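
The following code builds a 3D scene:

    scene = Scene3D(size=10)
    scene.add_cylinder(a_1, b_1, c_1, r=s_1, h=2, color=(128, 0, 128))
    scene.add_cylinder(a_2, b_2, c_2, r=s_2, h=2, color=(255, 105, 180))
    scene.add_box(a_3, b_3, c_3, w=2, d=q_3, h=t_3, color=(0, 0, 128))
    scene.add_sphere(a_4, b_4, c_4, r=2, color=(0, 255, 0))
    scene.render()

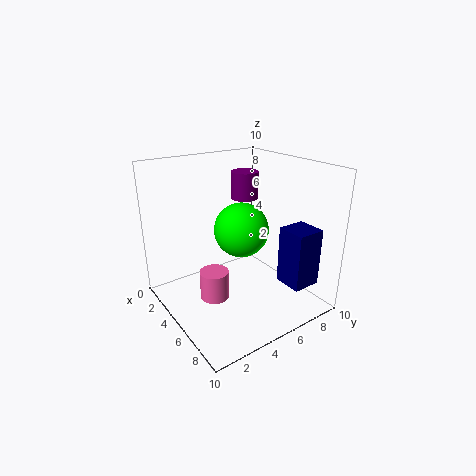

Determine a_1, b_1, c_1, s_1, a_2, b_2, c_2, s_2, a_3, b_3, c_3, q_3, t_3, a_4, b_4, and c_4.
a_1 = 3, b_1 = 7, c_1 = 7, s_1 = 1, a_2 = 5, b_2 = 3, c_2 = 1, s_2 = 1, a_3 = 7, b_3 = 7, c_3 = 2, q_3 = 2, t_3 = 4, a_4 = 4, b_4 = 6, c_4 = 5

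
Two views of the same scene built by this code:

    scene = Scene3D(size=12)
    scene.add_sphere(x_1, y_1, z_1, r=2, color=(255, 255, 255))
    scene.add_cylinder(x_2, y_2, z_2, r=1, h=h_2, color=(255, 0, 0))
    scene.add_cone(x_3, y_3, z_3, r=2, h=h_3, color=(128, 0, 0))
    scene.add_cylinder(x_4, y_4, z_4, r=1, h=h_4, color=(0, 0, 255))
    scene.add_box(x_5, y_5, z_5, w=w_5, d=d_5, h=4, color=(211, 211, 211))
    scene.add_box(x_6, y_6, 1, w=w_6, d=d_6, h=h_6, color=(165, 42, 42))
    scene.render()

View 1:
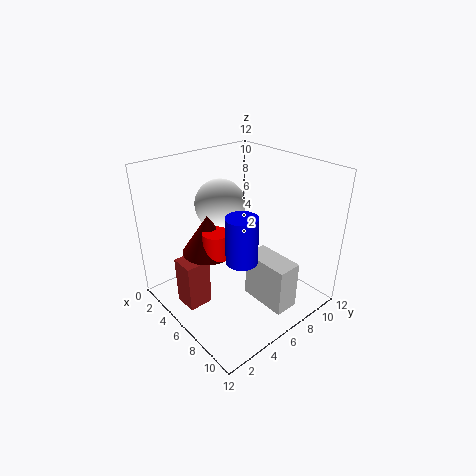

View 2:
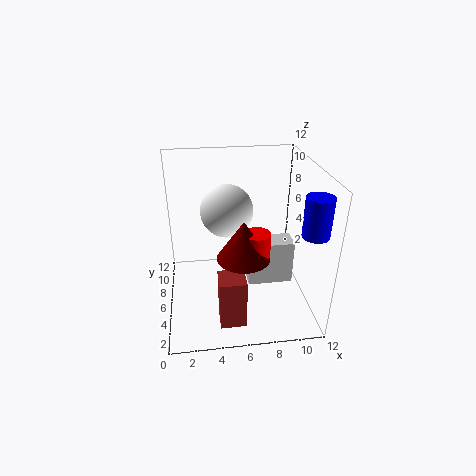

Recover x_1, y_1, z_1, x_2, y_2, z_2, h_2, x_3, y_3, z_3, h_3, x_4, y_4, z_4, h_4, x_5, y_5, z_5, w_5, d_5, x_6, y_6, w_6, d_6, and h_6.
x_1 = 5
y_1 = 5
z_1 = 9
x_2 = 7
y_2 = 3
z_2 = 6
h_2 = 2
x_3 = 6
y_3 = 3
z_3 = 6
h_3 = 3
x_4 = 11
y_4 = 2
z_4 = 8
h_4 = 3
x_5 = 7
y_5 = 6
z_5 = 1
w_5 = 4
d_5 = 2
x_6 = 4
y_6 = 1
w_6 = 2
d_6 = 2
h_6 = 4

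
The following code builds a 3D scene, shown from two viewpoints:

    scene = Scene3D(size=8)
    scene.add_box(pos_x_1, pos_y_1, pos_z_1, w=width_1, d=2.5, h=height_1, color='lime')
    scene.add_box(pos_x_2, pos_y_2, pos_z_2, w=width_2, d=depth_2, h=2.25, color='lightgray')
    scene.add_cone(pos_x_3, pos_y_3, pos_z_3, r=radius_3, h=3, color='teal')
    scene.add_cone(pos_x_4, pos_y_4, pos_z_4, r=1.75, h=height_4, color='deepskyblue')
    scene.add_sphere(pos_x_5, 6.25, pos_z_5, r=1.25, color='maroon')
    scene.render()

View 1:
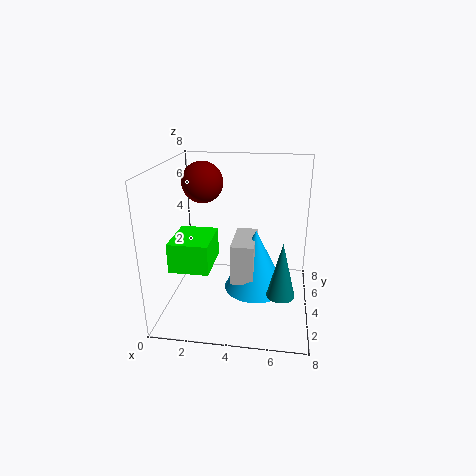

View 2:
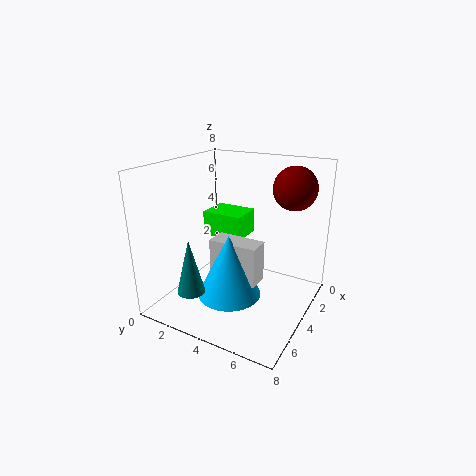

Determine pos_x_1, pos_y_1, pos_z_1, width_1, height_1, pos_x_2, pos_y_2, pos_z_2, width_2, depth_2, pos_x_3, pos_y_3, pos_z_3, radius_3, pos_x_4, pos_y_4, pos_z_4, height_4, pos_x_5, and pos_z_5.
pos_x_1 = 1, pos_y_1 = 1, pos_z_1 = 3.25, width_1 = 2, height_1 = 1.5, pos_x_2 = 3.75, pos_y_2 = 2.75, pos_z_2 = 1.75, width_2 = 1.25, depth_2 = 2.75, pos_x_3 = 6.5, pos_y_3 = 2.5, pos_z_3 = 1.5, radius_3 = 0.75, pos_x_4 = 5, pos_y_4 = 4, pos_z_4 = 1, height_4 = 3.5, pos_x_5 = 1.5, pos_z_5 = 6.5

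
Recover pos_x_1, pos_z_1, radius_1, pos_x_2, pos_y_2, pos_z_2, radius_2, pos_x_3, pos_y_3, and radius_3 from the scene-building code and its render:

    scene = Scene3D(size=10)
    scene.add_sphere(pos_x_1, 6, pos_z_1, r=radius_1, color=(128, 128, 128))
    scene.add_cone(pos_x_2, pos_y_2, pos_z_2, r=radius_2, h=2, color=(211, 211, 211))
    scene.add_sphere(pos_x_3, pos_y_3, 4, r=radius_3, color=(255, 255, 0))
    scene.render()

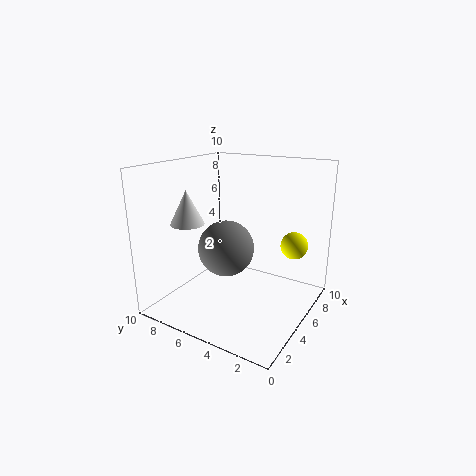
pos_x_1 = 5; pos_z_1 = 4; radius_1 = 2; pos_x_2 = 1; pos_y_2 = 6; pos_z_2 = 7; radius_2 = 1; pos_x_3 = 8; pos_y_3 = 2; radius_3 = 1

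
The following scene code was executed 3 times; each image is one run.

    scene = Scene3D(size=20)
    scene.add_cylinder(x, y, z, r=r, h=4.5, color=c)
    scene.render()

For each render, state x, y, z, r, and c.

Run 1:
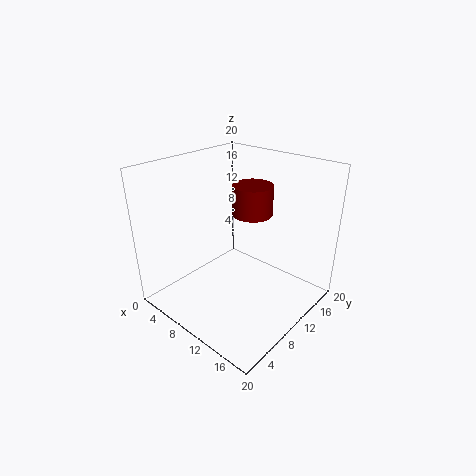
x = 8.5
y = 15
z = 11.5
r = 3
c = 'maroon'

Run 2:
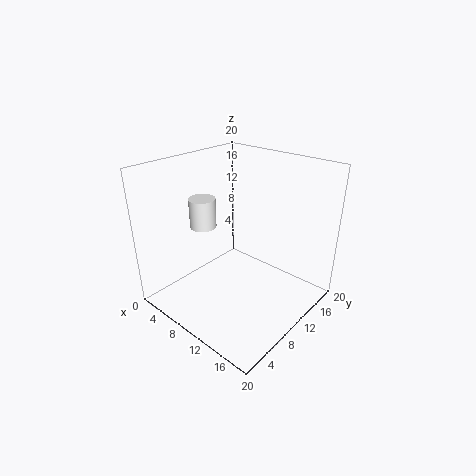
x = 3
y = 10
z = 9.5
r = 2
c = 'white'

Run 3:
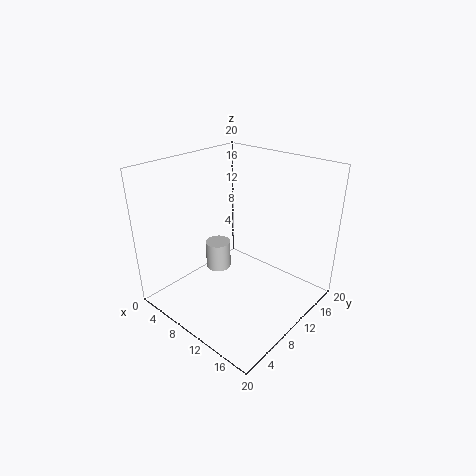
x = 3.5
y = 12.5
z = 1.5
r = 2
c = 'lightgray'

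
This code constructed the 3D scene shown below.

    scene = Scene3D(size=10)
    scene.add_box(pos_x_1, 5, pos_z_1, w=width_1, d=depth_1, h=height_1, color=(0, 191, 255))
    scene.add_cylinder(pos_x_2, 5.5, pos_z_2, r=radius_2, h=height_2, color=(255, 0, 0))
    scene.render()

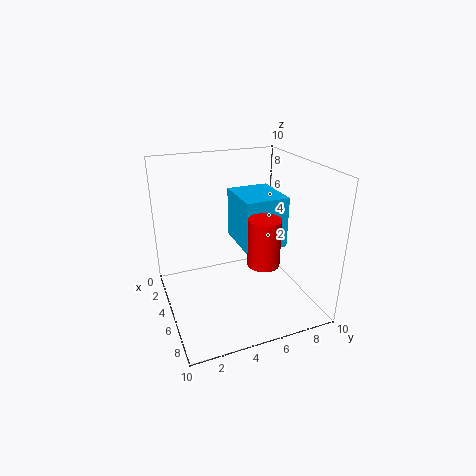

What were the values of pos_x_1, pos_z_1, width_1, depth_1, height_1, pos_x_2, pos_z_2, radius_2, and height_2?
pos_x_1 = 3, pos_z_1 = 4.5, width_1 = 3.5, depth_1 = 3, height_1 = 3.5, pos_x_2 = 8, pos_z_2 = 4.5, radius_2 = 1, height_2 = 3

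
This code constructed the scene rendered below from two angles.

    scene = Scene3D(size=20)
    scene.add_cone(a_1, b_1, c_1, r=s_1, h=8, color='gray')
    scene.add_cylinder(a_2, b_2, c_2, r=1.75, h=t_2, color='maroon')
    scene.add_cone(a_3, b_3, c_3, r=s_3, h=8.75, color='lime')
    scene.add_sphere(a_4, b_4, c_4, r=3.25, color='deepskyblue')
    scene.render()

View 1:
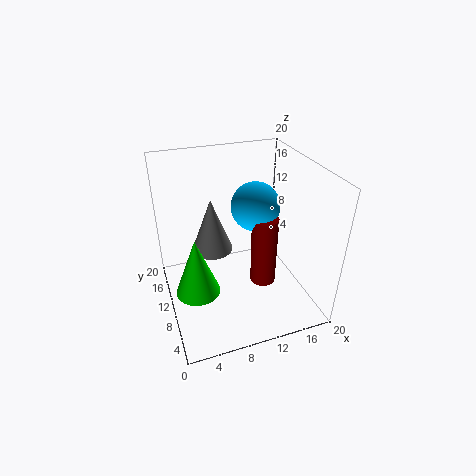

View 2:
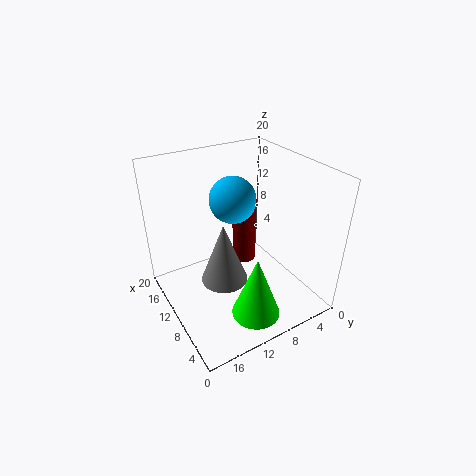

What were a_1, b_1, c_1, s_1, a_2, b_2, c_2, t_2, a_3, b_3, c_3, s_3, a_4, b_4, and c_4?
a_1 = 7.25; b_1 = 13.75; c_1 = 6.5; s_1 = 3; a_2 = 12.75; b_2 = 7.25; c_2 = 4.25; t_2 = 9.75; a_3 = 4; b_3 = 10.75; c_3 = 1.5; s_3 = 3.25; a_4 = 12.25; b_4 = 9.5; c_4 = 14.75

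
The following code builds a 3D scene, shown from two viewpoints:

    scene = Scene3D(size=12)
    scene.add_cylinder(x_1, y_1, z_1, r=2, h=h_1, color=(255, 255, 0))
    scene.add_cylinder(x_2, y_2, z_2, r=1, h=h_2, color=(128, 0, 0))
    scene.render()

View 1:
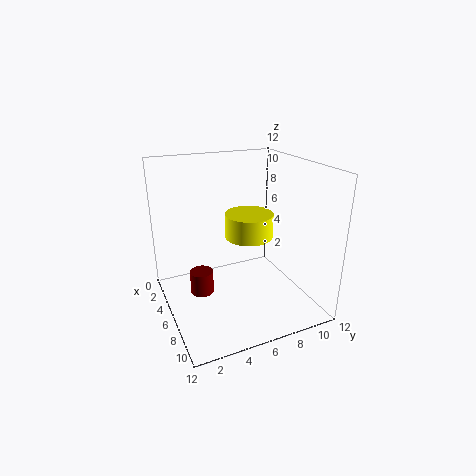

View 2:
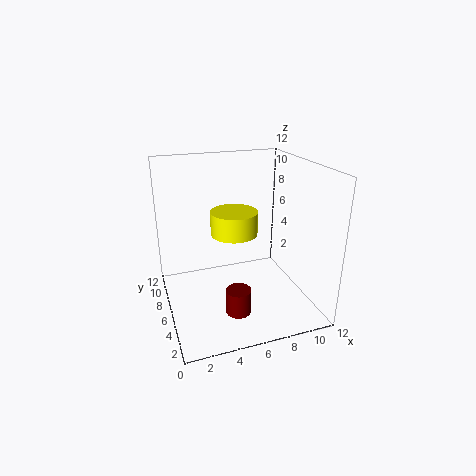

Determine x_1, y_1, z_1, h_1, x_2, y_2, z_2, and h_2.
x_1 = 6; y_1 = 7; z_1 = 6; h_1 = 2; x_2 = 5; y_2 = 3; z_2 = 1; h_2 = 2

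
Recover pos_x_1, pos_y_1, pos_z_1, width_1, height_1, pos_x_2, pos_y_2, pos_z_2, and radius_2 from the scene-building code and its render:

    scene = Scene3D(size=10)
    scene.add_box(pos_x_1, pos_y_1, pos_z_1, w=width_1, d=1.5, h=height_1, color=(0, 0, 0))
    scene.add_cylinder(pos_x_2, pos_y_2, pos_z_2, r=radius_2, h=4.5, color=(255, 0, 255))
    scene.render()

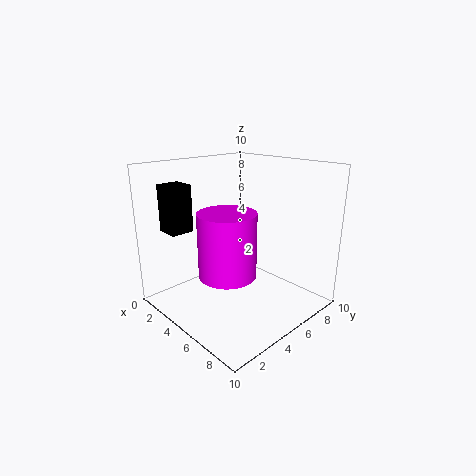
pos_x_1 = 2.5
pos_y_1 = 0.5
pos_z_1 = 6
width_1 = 1.5
height_1 = 3
pos_x_2 = 5
pos_y_2 = 4
pos_z_2 = 2.5
radius_2 = 2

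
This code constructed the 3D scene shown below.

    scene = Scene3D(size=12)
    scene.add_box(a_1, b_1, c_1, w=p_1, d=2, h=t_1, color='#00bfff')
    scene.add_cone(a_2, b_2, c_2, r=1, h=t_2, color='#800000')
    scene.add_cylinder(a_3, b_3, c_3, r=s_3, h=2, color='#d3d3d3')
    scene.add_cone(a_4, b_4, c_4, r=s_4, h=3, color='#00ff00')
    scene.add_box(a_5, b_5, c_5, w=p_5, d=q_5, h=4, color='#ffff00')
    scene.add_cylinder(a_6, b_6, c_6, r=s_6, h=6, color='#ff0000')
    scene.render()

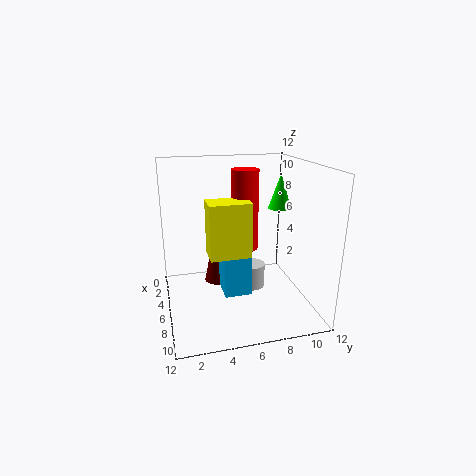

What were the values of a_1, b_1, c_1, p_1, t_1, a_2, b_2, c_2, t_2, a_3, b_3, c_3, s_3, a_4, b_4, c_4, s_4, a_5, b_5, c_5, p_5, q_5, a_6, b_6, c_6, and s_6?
a_1 = 6; b_1 = 4; c_1 = 3; p_1 = 4; t_1 = 3; a_2 = 7; b_2 = 4; c_2 = 3; t_2 = 5; a_3 = 7; b_3 = 7; c_3 = 2; s_3 = 1; a_4 = 5; b_4 = 10; c_4 = 8; s_4 = 1; a_5 = 8; b_5 = 3; c_5 = 6; p_5 = 2; q_5 = 3; a_6 = 8; b_6 = 6; c_6 = 6; s_6 = 1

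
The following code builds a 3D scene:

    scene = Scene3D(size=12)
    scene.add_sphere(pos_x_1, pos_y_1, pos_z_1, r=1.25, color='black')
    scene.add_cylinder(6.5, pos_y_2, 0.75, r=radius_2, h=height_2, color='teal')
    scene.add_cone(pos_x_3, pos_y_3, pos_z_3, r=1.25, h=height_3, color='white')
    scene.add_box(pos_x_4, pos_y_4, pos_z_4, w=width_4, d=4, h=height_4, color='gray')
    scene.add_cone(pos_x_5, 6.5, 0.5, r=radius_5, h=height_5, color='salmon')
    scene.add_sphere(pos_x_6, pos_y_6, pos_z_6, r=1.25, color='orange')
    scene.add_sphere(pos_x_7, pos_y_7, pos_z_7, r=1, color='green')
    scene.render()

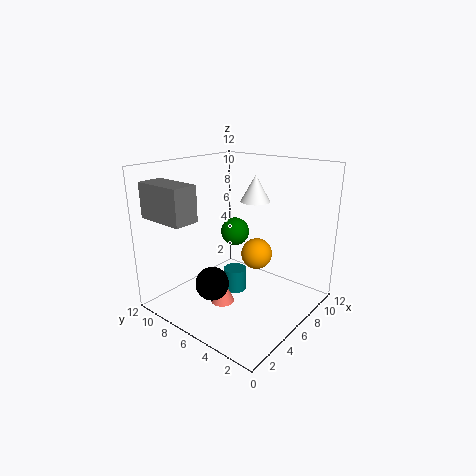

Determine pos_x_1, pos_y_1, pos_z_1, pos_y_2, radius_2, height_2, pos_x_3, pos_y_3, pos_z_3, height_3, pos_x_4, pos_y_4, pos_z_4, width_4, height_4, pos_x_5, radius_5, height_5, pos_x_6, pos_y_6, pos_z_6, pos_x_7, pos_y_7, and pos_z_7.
pos_x_1 = 2
pos_y_1 = 5.25
pos_z_1 = 3.75
pos_y_2 = 6.75
radius_2 = 1
height_2 = 2
pos_x_3 = 8
pos_y_3 = 5.75
pos_z_3 = 8.75
height_3 = 2.25
pos_x_4 = 0.25
pos_y_4 = 6.75
pos_z_4 = 8.25
width_4 = 2
height_4 = 2.75
pos_x_5 = 4.5
radius_5 = 1
height_5 = 2.25
pos_x_6 = 6.25
pos_y_6 = 4.25
pos_z_6 = 5
pos_x_7 = 3.5
pos_y_7 = 4.25
pos_z_7 = 7.75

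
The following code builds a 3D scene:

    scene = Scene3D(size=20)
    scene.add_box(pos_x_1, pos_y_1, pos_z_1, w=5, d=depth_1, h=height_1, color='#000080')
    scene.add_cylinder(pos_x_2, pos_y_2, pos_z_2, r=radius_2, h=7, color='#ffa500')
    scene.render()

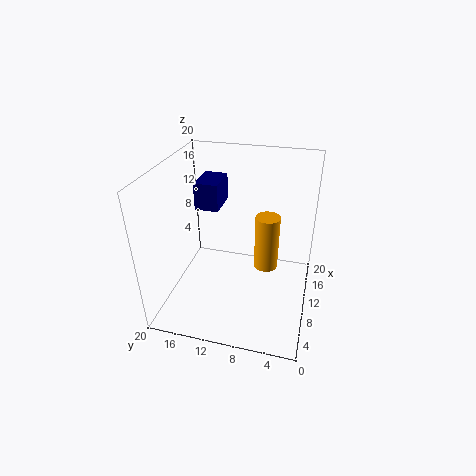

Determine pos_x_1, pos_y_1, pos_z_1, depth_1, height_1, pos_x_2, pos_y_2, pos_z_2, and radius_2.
pos_x_1 = 12; pos_y_1 = 13.5; pos_z_1 = 12.5; depth_1 = 3.5; height_1 = 4; pos_x_2 = 7; pos_y_2 = 5.5; pos_z_2 = 8.5; radius_2 = 1.5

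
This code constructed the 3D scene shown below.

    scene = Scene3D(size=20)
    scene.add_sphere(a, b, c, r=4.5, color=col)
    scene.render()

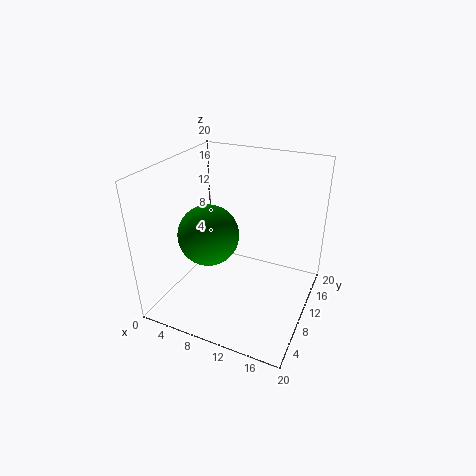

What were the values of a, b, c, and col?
a = 5, b = 10.5, c = 9, col = 'green'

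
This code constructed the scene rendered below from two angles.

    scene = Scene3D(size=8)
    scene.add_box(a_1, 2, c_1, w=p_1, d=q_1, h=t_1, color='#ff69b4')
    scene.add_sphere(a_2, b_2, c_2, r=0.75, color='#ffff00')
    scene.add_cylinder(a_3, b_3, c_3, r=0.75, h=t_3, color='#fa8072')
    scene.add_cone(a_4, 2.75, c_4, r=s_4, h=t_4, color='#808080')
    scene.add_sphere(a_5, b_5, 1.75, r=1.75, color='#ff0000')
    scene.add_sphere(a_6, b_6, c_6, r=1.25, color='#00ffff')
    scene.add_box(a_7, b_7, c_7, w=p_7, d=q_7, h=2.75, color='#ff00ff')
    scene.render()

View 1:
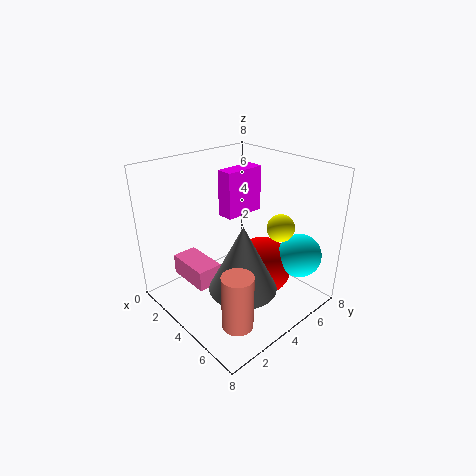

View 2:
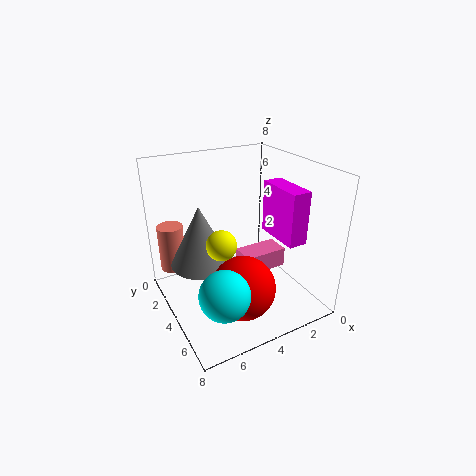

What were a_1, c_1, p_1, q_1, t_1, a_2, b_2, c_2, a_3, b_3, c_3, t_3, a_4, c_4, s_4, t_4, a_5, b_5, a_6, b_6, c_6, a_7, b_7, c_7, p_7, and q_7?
a_1 = 0.25
c_1 = 0.75
p_1 = 2.75
q_1 = 1.5
t_1 = 1.25
a_2 = 5.75
b_2 = 5.5
c_2 = 4.75
a_3 = 7
b_3 = 1.25
c_3 = 1.5
t_3 = 2.75
a_4 = 5.75
c_4 = 2.25
s_4 = 1.75
t_4 = 3.5
a_5 = 4.5
b_5 = 5.5
a_6 = 6.25
b_6 = 6.75
c_6 = 2.75
a_7 = 1.75
b_7 = 4.5
c_7 = 4.5
p_7 = 1
q_7 = 2.5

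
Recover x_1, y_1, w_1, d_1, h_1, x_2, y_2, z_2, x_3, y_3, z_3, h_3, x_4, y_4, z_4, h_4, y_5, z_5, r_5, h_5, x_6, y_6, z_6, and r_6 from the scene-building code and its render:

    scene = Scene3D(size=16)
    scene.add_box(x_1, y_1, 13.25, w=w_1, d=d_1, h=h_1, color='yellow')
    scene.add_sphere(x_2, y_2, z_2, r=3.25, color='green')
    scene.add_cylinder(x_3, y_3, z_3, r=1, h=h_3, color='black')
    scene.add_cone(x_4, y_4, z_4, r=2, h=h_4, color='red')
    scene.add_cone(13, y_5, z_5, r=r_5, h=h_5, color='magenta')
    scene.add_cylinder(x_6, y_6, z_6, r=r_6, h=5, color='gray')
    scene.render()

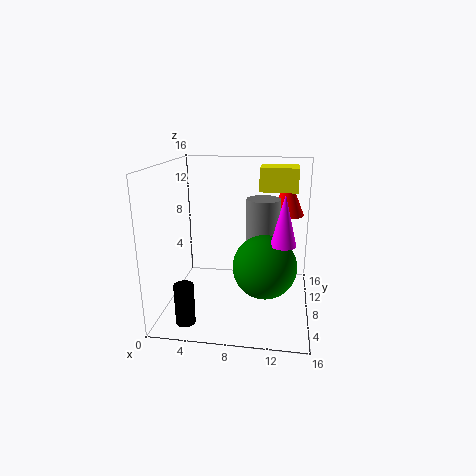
x_1 = 10.25, y_1 = 7.75, w_1 = 4, d_1 = 3.25, h_1 = 2.5, x_2 = 11.25, y_2 = 4.75, z_2 = 6.25, x_3 = 3.5, y_3 = 2, z_3 = 0.75, h_3 = 4.25, x_4 = 13.25, y_4 = 13, z_4 = 9.5, h_4 = 4.75, y_5 = 4, z_5 = 9, r_5 = 1.25, h_5 = 5, x_6 = 10.5, y_6 = 11.25, z_6 = 6.75, r_6 = 2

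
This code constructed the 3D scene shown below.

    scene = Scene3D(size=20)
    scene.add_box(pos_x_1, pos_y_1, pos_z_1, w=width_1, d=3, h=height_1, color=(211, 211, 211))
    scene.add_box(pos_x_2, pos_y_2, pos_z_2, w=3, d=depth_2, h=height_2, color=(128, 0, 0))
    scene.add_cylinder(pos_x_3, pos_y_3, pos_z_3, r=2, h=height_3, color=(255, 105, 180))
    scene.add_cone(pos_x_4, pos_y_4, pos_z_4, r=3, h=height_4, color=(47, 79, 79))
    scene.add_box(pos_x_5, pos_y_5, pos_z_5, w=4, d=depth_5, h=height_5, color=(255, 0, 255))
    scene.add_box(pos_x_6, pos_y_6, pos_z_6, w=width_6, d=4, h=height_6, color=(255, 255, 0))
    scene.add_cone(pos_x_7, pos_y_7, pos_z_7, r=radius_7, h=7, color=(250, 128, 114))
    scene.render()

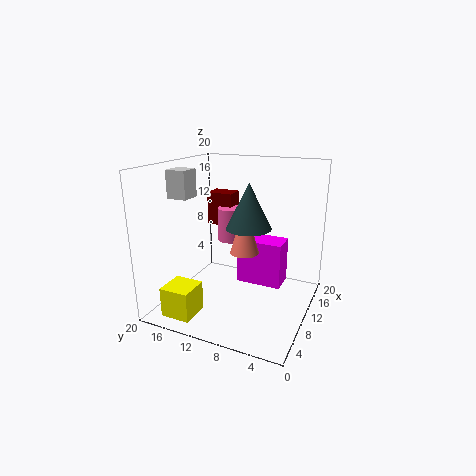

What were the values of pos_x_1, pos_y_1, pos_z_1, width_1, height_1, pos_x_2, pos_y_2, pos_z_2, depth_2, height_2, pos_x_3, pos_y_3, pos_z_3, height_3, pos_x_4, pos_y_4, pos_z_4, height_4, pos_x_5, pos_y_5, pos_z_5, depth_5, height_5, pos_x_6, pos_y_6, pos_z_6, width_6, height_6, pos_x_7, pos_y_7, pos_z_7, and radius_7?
pos_x_1 = 8, pos_y_1 = 17, pos_z_1 = 15, width_1 = 3, height_1 = 4, pos_x_2 = 14, pos_y_2 = 13, pos_z_2 = 10, depth_2 = 4, height_2 = 5, pos_x_3 = 14, pos_y_3 = 13, pos_z_3 = 8, height_3 = 5, pos_x_4 = 9, pos_y_4 = 8, pos_z_4 = 12, height_4 = 6, pos_x_5 = 14, pos_y_5 = 5, pos_z_5 = 1, depth_5 = 7, height_5 = 7, pos_x_6 = 1, pos_y_6 = 13, pos_z_6 = 1, width_6 = 4, height_6 = 4, pos_x_7 = 10, pos_y_7 = 9, pos_z_7 = 8, radius_7 = 2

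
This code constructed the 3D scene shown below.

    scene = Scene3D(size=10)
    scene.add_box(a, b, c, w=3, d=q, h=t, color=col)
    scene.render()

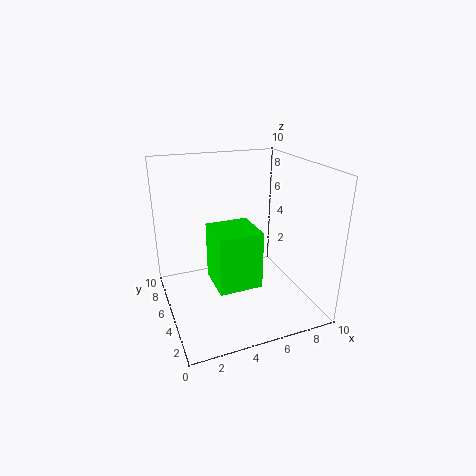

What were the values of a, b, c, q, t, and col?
a = 3
b = 3
c = 2
q = 3
t = 4
col = 'lime'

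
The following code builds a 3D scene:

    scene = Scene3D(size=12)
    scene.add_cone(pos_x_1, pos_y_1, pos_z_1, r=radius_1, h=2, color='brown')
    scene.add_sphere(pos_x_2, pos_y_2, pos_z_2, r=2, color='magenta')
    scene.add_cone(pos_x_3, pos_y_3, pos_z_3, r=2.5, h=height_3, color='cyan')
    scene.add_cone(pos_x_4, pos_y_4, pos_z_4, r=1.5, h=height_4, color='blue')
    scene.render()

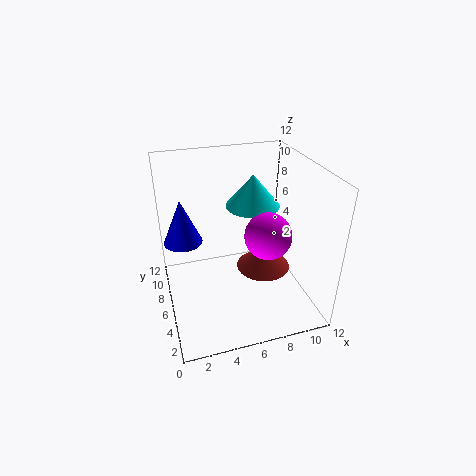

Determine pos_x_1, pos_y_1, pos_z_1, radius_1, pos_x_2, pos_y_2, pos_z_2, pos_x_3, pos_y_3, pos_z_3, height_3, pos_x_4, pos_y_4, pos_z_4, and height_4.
pos_x_1 = 9
pos_y_1 = 7.5
pos_z_1 = 1.5
radius_1 = 2.5
pos_x_2 = 8.5
pos_y_2 = 5.5
pos_z_2 = 6
pos_x_3 = 8.5
pos_y_3 = 9.5
pos_z_3 = 7
height_3 = 3
pos_x_4 = 1.5
pos_y_4 = 6
pos_z_4 = 6.5
height_4 = 3.5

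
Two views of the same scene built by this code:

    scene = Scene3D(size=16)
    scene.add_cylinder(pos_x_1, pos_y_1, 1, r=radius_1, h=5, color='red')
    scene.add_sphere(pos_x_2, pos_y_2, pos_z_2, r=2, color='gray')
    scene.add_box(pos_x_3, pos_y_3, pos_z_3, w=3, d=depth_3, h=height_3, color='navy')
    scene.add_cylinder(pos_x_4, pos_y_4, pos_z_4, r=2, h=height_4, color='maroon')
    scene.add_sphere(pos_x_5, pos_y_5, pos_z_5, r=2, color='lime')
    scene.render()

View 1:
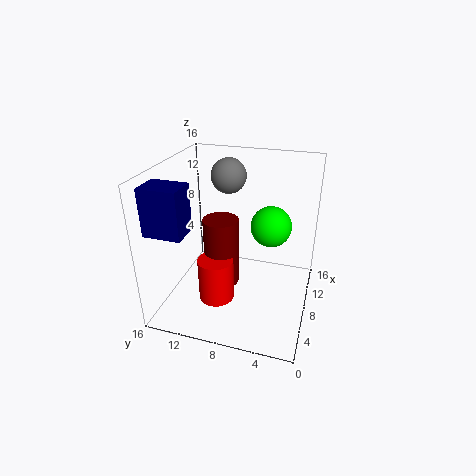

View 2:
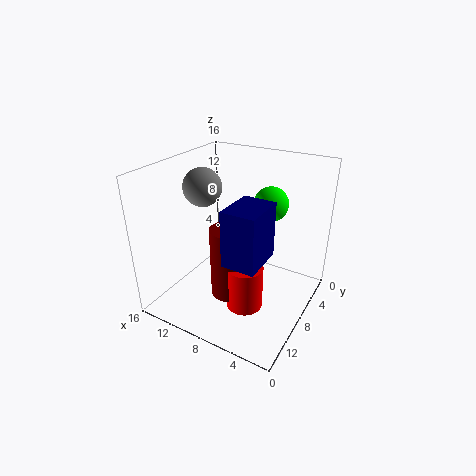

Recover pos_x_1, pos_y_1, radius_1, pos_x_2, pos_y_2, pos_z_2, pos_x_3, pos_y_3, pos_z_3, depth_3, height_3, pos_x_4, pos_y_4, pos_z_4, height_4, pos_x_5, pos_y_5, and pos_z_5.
pos_x_1 = 6; pos_y_1 = 10; radius_1 = 2; pos_x_2 = 11; pos_y_2 = 10; pos_z_2 = 14; pos_x_3 = 2; pos_y_3 = 12; pos_z_3 = 10; depth_3 = 4; height_3 = 5; pos_x_4 = 8; pos_y_4 = 10; pos_z_4 = 2; height_4 = 8; pos_x_5 = 6; pos_y_5 = 4; pos_z_5 = 11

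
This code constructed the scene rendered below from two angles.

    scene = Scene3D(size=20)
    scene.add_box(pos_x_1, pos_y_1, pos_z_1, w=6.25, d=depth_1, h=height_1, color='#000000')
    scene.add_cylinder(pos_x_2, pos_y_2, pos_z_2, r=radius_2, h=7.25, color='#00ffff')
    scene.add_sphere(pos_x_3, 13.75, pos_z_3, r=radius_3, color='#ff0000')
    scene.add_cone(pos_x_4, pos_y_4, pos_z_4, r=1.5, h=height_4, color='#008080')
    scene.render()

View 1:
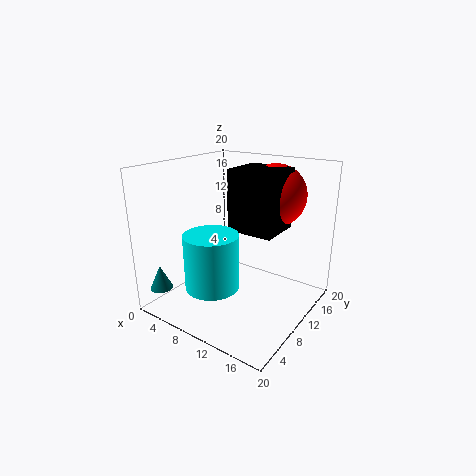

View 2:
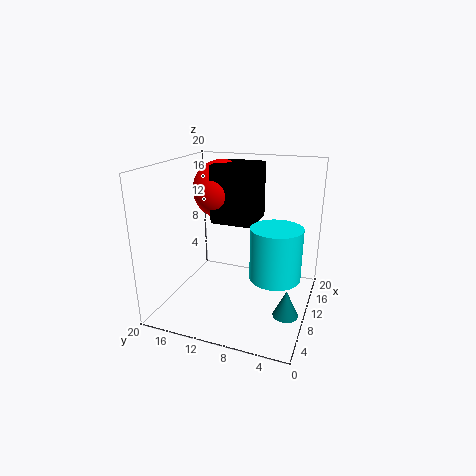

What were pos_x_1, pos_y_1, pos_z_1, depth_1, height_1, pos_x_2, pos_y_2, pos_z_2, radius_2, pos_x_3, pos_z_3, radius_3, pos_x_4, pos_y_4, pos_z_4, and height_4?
pos_x_1 = 9.75; pos_y_1 = 8; pos_z_1 = 11.75; depth_1 = 6; height_1 = 8; pos_x_2 = 9.75; pos_y_2 = 4.5; pos_z_2 = 5; radius_2 = 3.5; pos_x_3 = 13.5; pos_z_3 = 15.75; radius_3 = 4.25; pos_x_4 = 3.25; pos_y_4 = 1.5; pos_z_4 = 4; height_4 = 3.25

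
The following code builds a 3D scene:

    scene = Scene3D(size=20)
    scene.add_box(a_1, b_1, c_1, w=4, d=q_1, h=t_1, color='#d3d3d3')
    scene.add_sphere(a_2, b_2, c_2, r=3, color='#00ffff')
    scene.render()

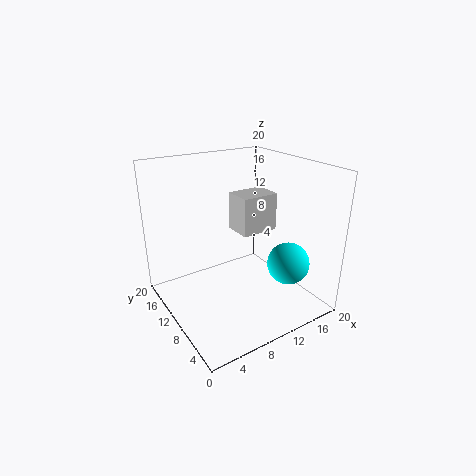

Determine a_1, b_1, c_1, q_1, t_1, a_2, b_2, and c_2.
a_1 = 5
b_1 = 1
c_1 = 15
q_1 = 3
t_1 = 4
a_2 = 16
b_2 = 6
c_2 = 6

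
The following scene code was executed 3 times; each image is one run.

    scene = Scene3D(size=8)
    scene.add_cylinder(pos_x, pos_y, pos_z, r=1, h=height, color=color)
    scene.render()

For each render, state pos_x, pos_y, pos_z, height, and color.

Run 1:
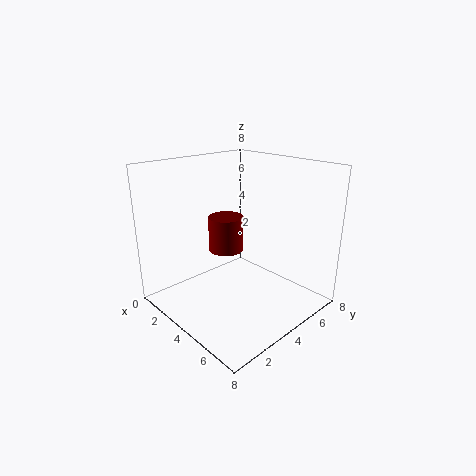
pos_x = 3; pos_y = 4; pos_z = 3; height = 2; color = 'maroon'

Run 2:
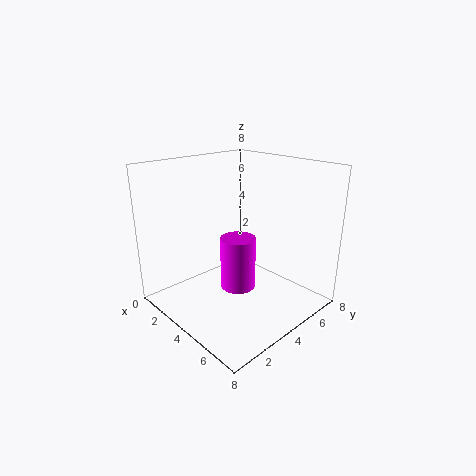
pos_x = 4; pos_y = 4; pos_z = 1; height = 3; color = 'magenta'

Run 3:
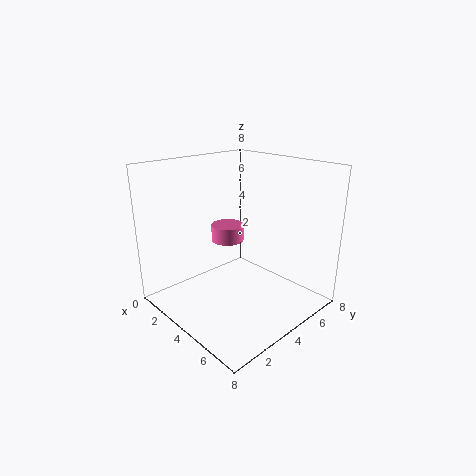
pos_x = 2; pos_y = 5; pos_z = 3; height = 1; color = 'hotpink'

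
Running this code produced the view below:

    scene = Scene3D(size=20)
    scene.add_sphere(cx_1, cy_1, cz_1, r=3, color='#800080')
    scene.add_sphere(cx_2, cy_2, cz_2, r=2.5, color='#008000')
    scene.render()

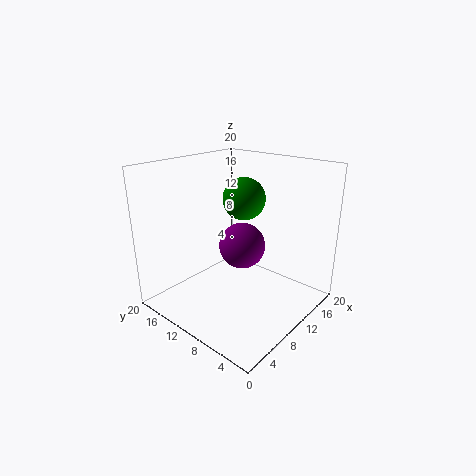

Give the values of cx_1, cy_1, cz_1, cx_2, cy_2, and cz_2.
cx_1 = 8.5, cy_1 = 8, cz_1 = 10, cx_2 = 7, cy_2 = 6.5, cz_2 = 17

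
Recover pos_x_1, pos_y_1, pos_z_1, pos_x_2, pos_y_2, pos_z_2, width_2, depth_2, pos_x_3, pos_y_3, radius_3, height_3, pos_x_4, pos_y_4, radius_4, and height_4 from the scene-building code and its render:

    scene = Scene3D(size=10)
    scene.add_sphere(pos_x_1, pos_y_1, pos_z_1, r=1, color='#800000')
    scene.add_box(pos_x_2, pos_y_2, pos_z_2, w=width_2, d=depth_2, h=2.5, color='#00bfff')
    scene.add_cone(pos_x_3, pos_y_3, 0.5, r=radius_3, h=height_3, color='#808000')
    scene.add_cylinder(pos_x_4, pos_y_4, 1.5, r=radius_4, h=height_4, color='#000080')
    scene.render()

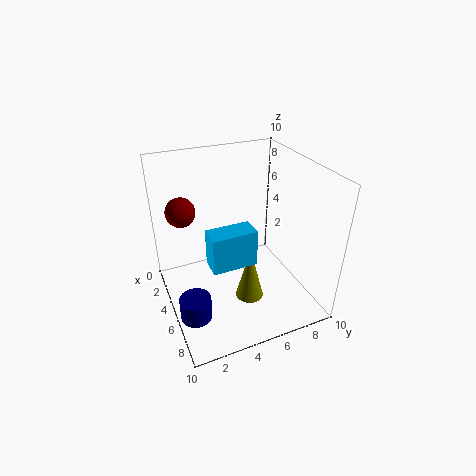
pos_x_1 = 3.5
pos_y_1 = 1.5
pos_z_1 = 7
pos_x_2 = 5.5
pos_y_2 = 2.5
pos_z_2 = 4
width_2 = 1.5
depth_2 = 3
pos_x_3 = 6
pos_y_3 = 5.5
radius_3 = 1
height_3 = 4
pos_x_4 = 7.5
pos_y_4 = 1
radius_4 = 1
height_4 = 1.5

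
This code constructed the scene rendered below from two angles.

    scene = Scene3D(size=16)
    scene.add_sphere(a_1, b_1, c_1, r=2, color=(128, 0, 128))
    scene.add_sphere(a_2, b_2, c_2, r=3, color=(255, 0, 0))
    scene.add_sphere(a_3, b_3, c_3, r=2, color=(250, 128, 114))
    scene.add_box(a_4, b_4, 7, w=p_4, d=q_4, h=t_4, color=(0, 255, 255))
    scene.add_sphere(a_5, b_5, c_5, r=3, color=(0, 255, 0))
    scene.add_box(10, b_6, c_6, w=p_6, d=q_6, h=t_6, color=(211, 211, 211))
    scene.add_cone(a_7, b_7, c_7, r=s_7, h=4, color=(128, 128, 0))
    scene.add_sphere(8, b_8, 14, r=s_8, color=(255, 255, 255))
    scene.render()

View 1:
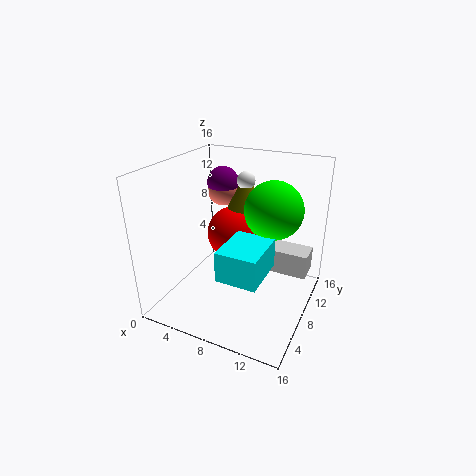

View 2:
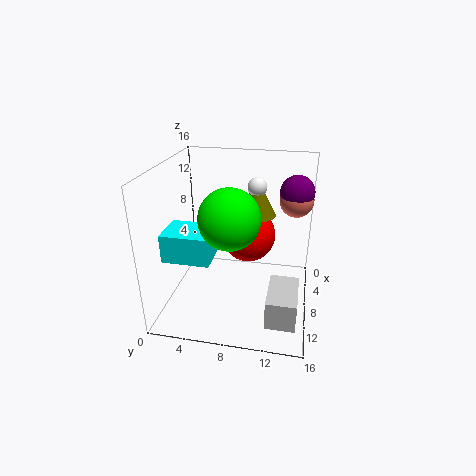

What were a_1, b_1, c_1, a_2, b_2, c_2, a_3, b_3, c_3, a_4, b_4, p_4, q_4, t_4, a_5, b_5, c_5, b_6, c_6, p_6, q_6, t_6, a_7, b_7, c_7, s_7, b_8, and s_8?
a_1 = 3, b_1 = 14, c_1 = 12, a_2 = 7, b_2 = 9, c_2 = 8, a_3 = 3, b_3 = 14, c_3 = 11, a_4 = 9, b_4 = 1, p_4 = 4, q_4 = 5, t_4 = 3, a_5 = 12, b_5 = 8, c_5 = 12, b_6 = 12, c_6 = 2, p_6 = 5, q_6 = 3, t_6 = 3, a_7 = 8, b_7 = 10, c_7 = 11, s_7 = 2, b_8 = 10, s_8 = 1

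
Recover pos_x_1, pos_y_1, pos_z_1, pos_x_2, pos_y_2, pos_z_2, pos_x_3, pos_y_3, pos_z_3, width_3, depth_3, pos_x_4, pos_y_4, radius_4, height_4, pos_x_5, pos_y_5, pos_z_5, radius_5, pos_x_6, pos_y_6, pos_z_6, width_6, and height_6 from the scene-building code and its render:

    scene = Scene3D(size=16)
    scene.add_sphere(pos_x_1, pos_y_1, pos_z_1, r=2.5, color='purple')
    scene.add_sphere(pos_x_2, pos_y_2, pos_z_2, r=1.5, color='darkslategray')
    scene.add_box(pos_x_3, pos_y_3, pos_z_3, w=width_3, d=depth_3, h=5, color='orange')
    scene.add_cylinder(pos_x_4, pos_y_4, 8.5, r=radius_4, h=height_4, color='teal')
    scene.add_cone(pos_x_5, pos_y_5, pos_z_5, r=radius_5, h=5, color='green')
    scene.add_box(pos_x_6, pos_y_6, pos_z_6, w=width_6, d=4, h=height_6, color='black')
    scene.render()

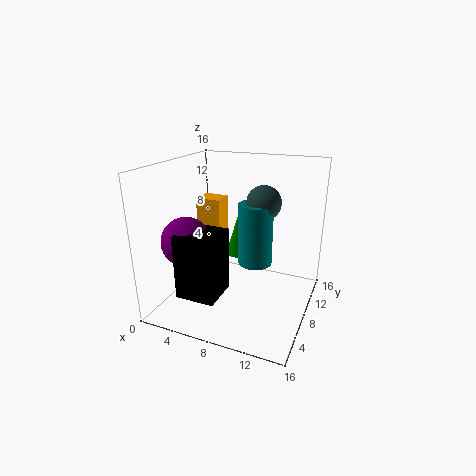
pos_x_1 = 4.5, pos_y_1 = 3, pos_z_1 = 9, pos_x_2 = 12.5, pos_y_2 = 3, pos_z_2 = 14, pos_x_3 = 2, pos_y_3 = 9.5, pos_z_3 = 6.5, width_3 = 3, depth_3 = 2.5, pos_x_4 = 12, pos_y_4 = 2.5, radius_4 = 1.5, height_4 = 5.5, pos_x_5 = 7.5, pos_y_5 = 9.5, pos_z_5 = 5.5, radius_5 = 1.5, pos_x_6 = 4.5, pos_y_6 = 0.5, pos_z_6 = 4, width_6 = 4, height_6 = 6.5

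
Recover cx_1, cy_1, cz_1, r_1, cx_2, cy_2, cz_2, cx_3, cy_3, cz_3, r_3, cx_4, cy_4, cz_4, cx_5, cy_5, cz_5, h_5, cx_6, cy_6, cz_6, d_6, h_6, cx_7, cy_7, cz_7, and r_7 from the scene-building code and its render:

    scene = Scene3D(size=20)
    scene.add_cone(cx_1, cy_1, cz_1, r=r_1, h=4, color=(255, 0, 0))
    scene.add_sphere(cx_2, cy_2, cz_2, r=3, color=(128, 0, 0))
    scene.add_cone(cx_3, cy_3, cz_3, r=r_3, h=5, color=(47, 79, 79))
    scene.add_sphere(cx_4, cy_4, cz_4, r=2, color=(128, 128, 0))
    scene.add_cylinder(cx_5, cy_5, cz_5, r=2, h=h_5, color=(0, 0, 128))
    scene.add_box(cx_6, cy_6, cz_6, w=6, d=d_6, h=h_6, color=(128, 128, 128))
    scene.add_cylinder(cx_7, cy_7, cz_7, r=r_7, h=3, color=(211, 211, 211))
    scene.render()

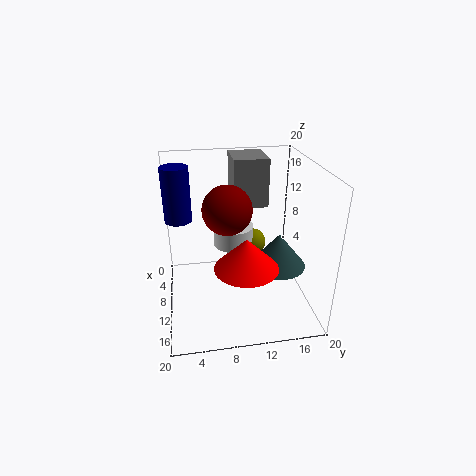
cx_1 = 16, cy_1 = 10, cz_1 = 9, r_1 = 4, cx_2 = 14, cy_2 = 8, cz_2 = 16, cx_3 = 10, cy_3 = 16, cz_3 = 5, r_3 = 4, cx_4 = 6, cy_4 = 13, cz_4 = 7, cx_5 = 5, cy_5 = 2, cz_5 = 11, h_5 = 8, cx_6 = 1, cy_6 = 10, cz_6 = 13, d_6 = 5, h_6 = 7, cx_7 = 6, cy_7 = 10, cz_7 = 7, r_7 = 3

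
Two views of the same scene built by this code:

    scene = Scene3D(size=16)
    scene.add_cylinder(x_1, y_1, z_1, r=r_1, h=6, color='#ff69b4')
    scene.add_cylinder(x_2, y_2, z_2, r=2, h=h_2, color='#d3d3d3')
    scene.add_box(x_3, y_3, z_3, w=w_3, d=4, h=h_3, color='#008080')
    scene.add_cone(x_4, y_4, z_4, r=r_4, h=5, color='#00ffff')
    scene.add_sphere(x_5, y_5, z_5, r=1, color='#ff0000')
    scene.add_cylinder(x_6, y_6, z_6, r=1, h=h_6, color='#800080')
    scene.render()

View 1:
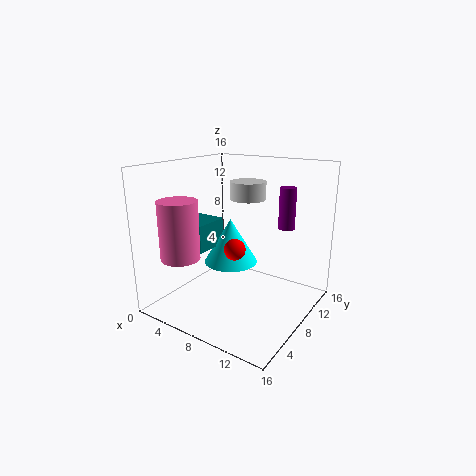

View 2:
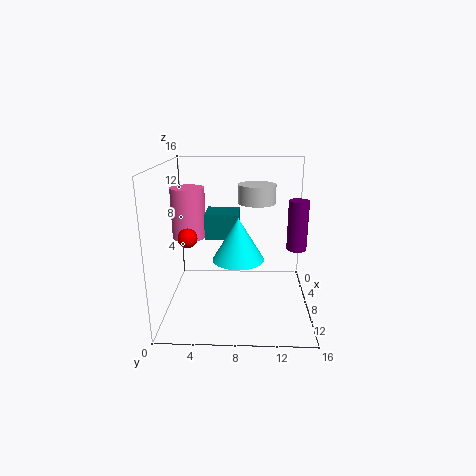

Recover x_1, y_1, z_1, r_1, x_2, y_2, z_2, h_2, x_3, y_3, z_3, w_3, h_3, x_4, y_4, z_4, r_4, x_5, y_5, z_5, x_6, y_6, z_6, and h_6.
x_1 = 5, y_1 = 2, z_1 = 7, r_1 = 2, x_2 = 8, y_2 = 10, z_2 = 12, h_2 = 2, x_3 = 2, y_3 = 4, z_3 = 7, w_3 = 4, h_3 = 3, x_4 = 7, y_4 = 8, z_4 = 5, r_4 = 3, x_5 = 11, y_5 = 3, z_5 = 9, x_6 = 11, y_6 = 14, z_6 = 8, h_6 = 5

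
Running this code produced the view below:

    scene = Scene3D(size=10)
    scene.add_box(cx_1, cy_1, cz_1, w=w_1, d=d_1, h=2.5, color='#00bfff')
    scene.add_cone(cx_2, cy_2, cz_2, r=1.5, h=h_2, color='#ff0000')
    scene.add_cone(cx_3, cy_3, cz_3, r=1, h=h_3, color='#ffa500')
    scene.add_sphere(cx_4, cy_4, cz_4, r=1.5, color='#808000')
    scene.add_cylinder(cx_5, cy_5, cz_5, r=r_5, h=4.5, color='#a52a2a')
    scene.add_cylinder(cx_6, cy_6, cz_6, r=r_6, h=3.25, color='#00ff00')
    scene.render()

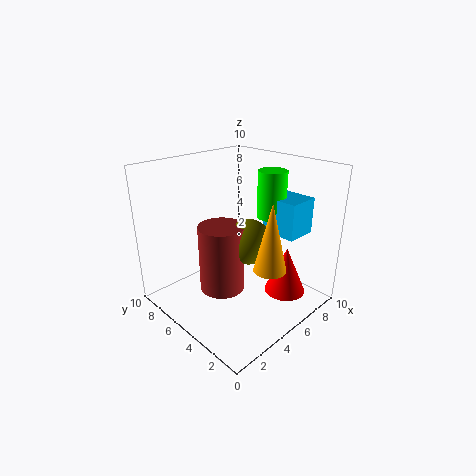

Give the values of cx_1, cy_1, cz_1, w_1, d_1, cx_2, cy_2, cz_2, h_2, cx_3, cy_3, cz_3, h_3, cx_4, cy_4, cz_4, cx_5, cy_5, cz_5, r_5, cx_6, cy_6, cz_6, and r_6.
cx_1 = 6.75
cy_1 = 1.75
cz_1 = 5.25
w_1 = 2.25
d_1 = 2.5
cx_2 = 7.75
cy_2 = 2.75
cz_2 = 0.5
h_2 = 3.5
cx_3 = 4
cy_3 = 1.25
cz_3 = 4.5
h_3 = 4.25
cx_4 = 4.75
cy_4 = 3.75
cz_4 = 5.25
cx_5 = 3.25
cy_5 = 4.75
cz_5 = 2
r_5 = 1.5
cx_6 = 7.25
cy_6 = 4
cz_6 = 6.25
r_6 = 1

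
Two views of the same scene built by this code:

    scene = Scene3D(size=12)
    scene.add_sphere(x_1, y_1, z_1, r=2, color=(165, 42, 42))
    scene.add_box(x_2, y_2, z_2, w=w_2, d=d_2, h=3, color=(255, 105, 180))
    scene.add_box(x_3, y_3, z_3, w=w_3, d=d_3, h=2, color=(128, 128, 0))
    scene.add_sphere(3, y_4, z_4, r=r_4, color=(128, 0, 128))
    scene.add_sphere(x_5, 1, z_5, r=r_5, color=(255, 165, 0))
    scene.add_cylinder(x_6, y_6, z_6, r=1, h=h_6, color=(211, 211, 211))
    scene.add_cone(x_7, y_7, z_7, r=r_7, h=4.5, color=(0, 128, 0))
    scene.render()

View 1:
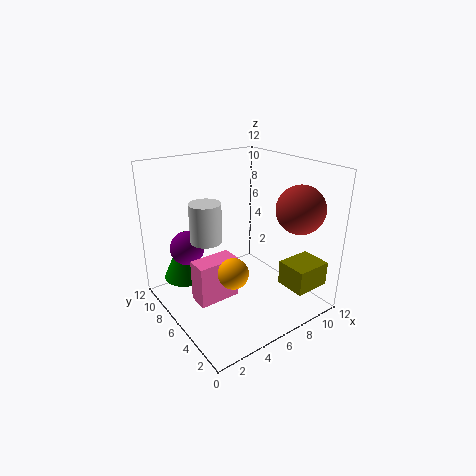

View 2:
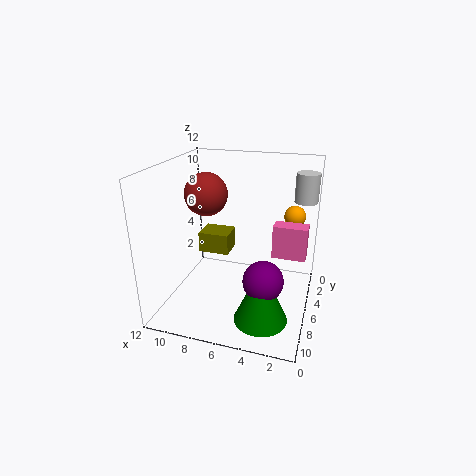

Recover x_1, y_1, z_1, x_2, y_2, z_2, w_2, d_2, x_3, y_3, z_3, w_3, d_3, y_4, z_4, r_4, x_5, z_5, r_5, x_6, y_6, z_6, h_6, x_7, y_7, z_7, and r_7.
x_1 = 10
y_1 = 3
z_1 = 8.5
x_2 = 0.5
y_2 = 2.5
z_2 = 3.5
w_2 = 3
d_2 = 1.5
x_3 = 8
y_3 = 0.5
z_3 = 2.5
w_3 = 3
d_3 = 2.5
y_4 = 9.5
z_4 = 4.5
r_4 = 1.5
x_5 = 2
z_5 = 6.5
r_5 = 1
x_6 = 1
y_6 = 2.5
z_6 = 8.5
h_6 = 2.5
x_7 = 3
y_7 = 10
z_7 = 1.5
r_7 = 2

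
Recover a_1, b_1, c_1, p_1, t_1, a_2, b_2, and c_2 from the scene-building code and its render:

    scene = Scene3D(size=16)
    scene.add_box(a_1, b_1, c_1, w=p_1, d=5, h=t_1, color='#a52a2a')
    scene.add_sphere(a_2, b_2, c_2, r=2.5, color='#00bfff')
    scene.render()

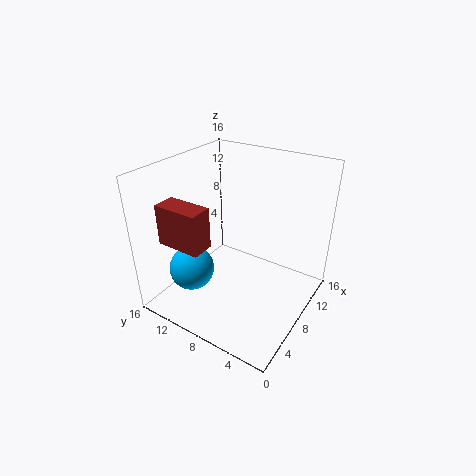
a_1 = 2.5; b_1 = 9.5; c_1 = 8; p_1 = 2.5; t_1 = 4.5; a_2 = 4.5; b_2 = 12; c_2 = 4.5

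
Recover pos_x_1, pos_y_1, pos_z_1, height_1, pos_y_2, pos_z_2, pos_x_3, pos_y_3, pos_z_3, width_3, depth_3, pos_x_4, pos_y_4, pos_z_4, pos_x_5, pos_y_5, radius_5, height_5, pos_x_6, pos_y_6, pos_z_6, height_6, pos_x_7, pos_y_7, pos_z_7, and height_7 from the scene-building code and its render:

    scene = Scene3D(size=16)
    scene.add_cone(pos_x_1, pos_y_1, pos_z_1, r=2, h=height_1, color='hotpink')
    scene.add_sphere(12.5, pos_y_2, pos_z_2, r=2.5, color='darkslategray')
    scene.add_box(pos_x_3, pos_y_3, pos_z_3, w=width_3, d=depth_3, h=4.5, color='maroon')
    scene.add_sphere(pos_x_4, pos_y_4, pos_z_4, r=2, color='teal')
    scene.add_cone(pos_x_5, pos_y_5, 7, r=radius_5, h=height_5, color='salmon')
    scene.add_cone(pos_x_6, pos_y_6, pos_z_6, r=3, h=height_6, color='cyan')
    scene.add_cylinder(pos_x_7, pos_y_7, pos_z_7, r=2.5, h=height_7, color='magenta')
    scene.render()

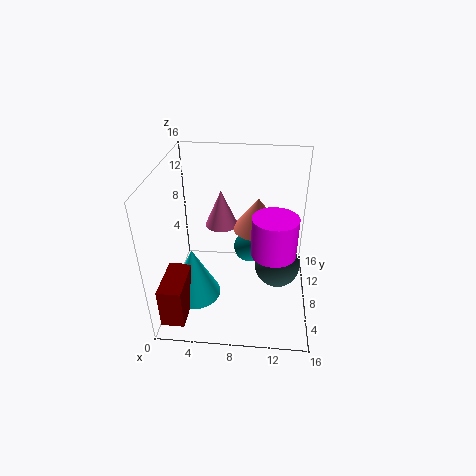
pos_x_1 = 5.5; pos_y_1 = 12.5; pos_z_1 = 7; height_1 = 4.5; pos_y_2 = 7.5; pos_z_2 = 5; pos_x_3 = 0.5; pos_y_3 = 1; pos_z_3 = 1; width_3 = 2.5; depth_3 = 5; pos_x_4 = 9; pos_y_4 = 13; pos_z_4 = 3.5; pos_x_5 = 10; pos_y_5 = 12; radius_5 = 3; height_5 = 4; pos_x_6 = 3; pos_y_6 = 6.5; pos_z_6 = 1; height_6 = 6; pos_x_7 = 12; pos_y_7 = 7.5; pos_z_7 = 6.5; height_7 = 4.5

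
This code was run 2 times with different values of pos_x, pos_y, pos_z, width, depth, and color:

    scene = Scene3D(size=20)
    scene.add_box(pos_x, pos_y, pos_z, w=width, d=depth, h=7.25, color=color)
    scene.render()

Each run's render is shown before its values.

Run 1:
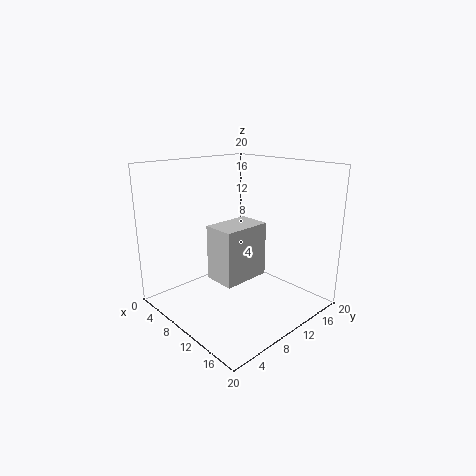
pos_x = 9.5, pos_y = 5, pos_z = 5.5, width = 4.25, depth = 6.5, color = 'lightgray'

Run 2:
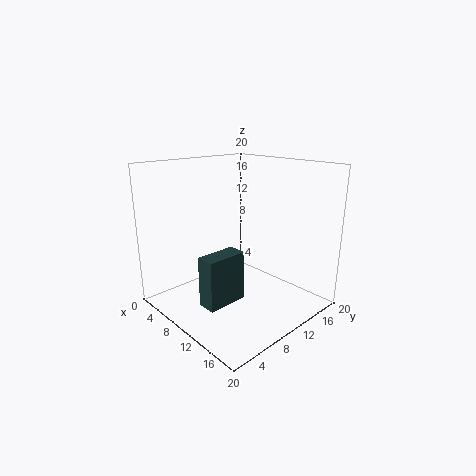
pos_x = 8, pos_y = 4.5, pos_z = 0.75, width = 2.75, depth = 6, color = 'darkslategray'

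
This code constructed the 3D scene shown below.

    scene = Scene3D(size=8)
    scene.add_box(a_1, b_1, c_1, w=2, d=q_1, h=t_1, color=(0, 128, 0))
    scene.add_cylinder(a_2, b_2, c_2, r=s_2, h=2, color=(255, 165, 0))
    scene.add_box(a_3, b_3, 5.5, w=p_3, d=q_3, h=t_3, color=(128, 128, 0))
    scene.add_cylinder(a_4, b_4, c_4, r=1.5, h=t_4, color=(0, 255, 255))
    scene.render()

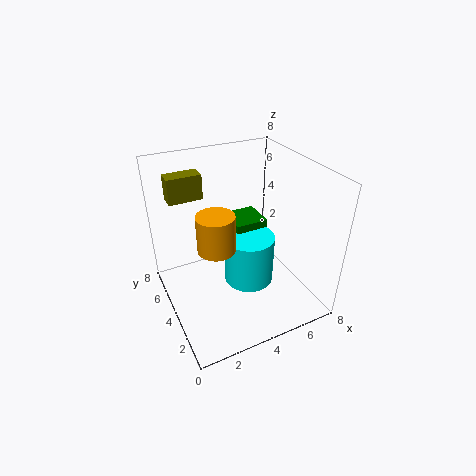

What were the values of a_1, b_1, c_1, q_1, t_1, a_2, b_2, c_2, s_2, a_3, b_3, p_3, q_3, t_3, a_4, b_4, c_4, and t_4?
a_1 = 4.5, b_1 = 5, c_1 = 3, q_1 = 2, t_1 = 1, a_2 = 2.5, b_2 = 3.5, c_2 = 4, s_2 = 1, a_3 = 1, b_3 = 6.5, p_3 = 2, q_3 = 1, t_3 = 1.5, a_4 = 5, b_4 = 4.5, c_4 = 0.5, t_4 = 3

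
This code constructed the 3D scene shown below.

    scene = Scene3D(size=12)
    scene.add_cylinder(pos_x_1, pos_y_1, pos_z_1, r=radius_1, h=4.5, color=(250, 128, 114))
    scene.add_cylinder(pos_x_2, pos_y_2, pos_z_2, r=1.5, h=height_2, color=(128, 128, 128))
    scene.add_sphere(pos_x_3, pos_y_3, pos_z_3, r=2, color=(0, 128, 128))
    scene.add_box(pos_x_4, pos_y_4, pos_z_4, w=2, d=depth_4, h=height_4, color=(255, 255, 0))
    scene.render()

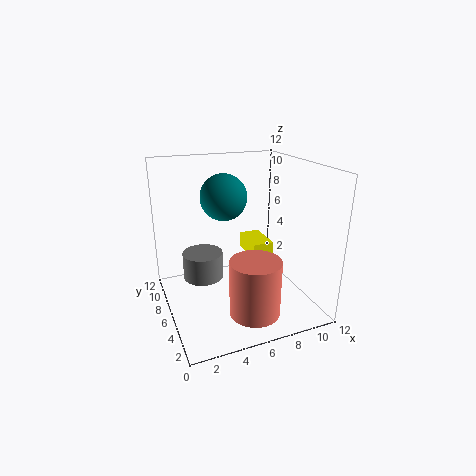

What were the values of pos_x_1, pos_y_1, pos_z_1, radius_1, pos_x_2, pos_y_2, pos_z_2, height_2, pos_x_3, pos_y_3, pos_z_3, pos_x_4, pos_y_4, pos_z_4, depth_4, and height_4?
pos_x_1 = 6; pos_y_1 = 2.5; pos_z_1 = 1; radius_1 = 2; pos_x_2 = 2.5; pos_y_2 = 4.5; pos_z_2 = 4; height_2 = 2; pos_x_3 = 5.5; pos_y_3 = 8; pos_z_3 = 9; pos_x_4 = 8.5; pos_y_4 = 8; pos_z_4 = 2.5; depth_4 = 3.5; height_4 = 1.5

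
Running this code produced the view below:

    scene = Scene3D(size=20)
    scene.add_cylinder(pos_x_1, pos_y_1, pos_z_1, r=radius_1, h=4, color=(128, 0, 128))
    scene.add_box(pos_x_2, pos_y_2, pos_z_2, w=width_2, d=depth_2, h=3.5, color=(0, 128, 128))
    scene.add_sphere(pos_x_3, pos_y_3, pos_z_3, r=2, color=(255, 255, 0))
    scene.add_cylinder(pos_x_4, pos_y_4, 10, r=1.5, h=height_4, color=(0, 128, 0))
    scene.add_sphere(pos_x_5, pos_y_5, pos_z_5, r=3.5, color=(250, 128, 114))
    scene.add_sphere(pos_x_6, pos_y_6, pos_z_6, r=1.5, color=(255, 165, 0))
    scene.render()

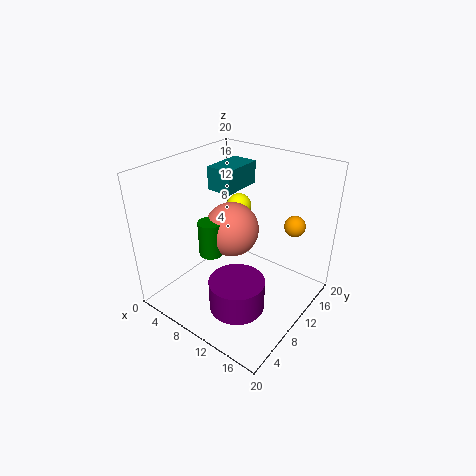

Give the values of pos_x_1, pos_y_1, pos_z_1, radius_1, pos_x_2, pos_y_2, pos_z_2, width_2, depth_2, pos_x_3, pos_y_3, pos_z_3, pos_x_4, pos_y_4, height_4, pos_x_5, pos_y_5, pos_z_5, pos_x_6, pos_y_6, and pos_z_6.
pos_x_1 = 14, pos_y_1 = 4.5, pos_z_1 = 4, radius_1 = 3.5, pos_x_2 = 2.5, pos_y_2 = 12.5, pos_z_2 = 14.5, width_2 = 4, depth_2 = 6.5, pos_x_3 = 4.5, pos_y_3 = 17.5, pos_z_3 = 10.5, pos_x_4 = 9.5, pos_y_4 = 5, height_4 = 4.5, pos_x_5 = 10.5, pos_y_5 = 8, pos_z_5 = 12.5, pos_x_6 = 15.5, pos_y_6 = 16, pos_z_6 = 11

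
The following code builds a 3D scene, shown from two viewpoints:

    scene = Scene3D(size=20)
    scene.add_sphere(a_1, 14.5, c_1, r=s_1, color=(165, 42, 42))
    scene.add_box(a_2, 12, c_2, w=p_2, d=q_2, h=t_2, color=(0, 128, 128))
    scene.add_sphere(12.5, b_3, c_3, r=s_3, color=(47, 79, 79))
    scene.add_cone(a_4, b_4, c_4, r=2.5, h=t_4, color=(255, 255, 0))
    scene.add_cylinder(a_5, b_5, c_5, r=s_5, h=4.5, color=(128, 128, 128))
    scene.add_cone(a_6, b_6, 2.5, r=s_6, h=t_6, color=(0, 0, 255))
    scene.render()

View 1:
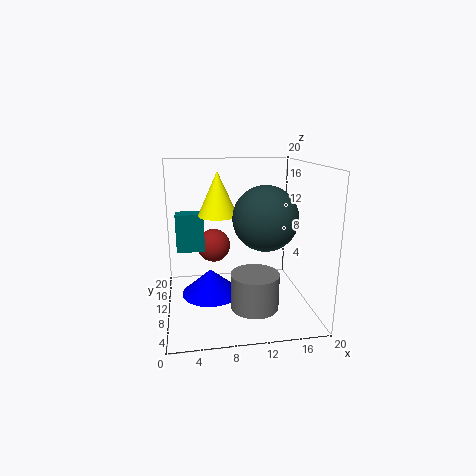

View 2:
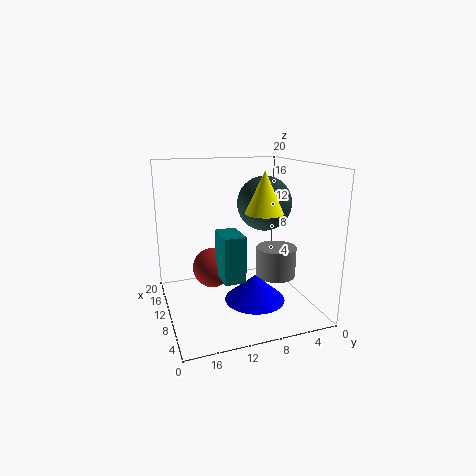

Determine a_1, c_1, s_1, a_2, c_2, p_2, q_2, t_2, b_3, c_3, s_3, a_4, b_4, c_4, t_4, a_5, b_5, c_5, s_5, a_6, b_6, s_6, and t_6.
a_1 = 7, c_1 = 7.5, s_1 = 2.5, a_2 = 1.5, c_2 = 7.5, p_2 = 4, q_2 = 2.5, t_2 = 5.5, b_3 = 5, c_3 = 14, s_3 = 4, a_4 = 7, b_4 = 7.5, c_4 = 14, t_4 = 5.5, a_5 = 11, b_5 = 3.5, c_5 = 3, s_5 = 3, a_6 = 6, b_6 = 9, s_6 = 4, t_6 = 3.5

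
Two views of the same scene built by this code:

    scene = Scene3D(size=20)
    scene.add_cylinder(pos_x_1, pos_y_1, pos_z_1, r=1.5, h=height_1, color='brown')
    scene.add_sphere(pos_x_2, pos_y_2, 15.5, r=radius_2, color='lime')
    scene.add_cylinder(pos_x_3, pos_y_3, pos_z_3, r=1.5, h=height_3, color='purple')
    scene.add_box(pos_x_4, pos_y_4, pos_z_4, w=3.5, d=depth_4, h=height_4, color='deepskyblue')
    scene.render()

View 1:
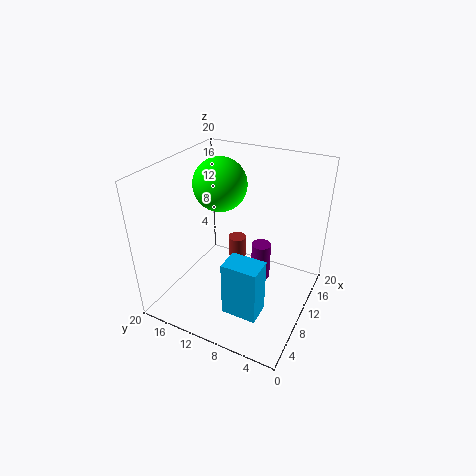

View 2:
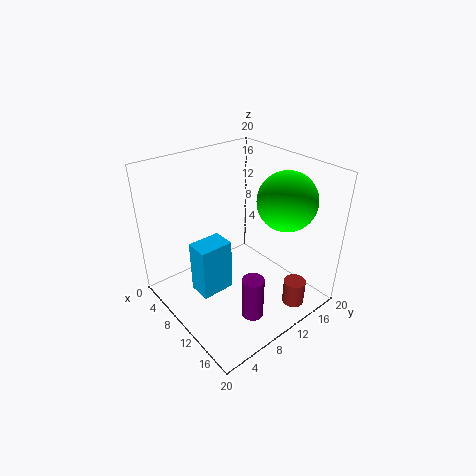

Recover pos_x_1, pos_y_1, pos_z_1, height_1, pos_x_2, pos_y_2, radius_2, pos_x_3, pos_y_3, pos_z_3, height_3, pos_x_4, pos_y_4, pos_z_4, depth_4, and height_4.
pos_x_1 = 17.5; pos_y_1 = 14; pos_z_1 = 1.5; height_1 = 3.5; pos_x_2 = 14; pos_y_2 = 15; radius_2 = 4; pos_x_3 = 15; pos_y_3 = 8.5; pos_z_3 = 0.5; height_3 = 6; pos_x_4 = 5; pos_y_4 = 5; pos_z_4 = 0.5; depth_4 = 5; height_4 = 8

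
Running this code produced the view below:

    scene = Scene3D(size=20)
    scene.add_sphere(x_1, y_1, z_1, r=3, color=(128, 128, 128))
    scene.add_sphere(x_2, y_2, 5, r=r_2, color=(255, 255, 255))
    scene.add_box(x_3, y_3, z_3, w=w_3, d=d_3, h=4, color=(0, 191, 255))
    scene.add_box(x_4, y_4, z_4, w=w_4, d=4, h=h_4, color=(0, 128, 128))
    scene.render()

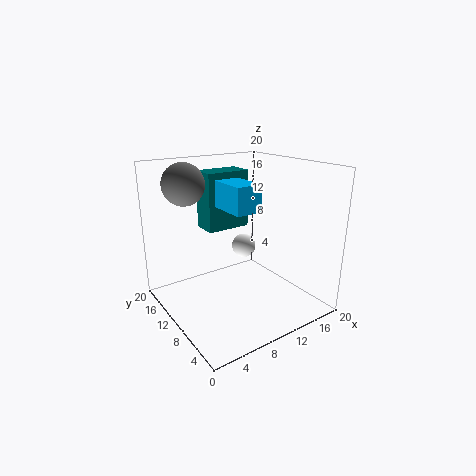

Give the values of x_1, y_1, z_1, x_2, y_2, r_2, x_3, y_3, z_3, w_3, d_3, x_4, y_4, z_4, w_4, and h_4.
x_1 = 5; y_1 = 16; z_1 = 17; x_2 = 16; y_2 = 17; r_2 = 2; x_3 = 10; y_3 = 10; z_3 = 13; w_3 = 4; d_3 = 6; x_4 = 9; y_4 = 16; z_4 = 9; w_4 = 7; h_4 = 9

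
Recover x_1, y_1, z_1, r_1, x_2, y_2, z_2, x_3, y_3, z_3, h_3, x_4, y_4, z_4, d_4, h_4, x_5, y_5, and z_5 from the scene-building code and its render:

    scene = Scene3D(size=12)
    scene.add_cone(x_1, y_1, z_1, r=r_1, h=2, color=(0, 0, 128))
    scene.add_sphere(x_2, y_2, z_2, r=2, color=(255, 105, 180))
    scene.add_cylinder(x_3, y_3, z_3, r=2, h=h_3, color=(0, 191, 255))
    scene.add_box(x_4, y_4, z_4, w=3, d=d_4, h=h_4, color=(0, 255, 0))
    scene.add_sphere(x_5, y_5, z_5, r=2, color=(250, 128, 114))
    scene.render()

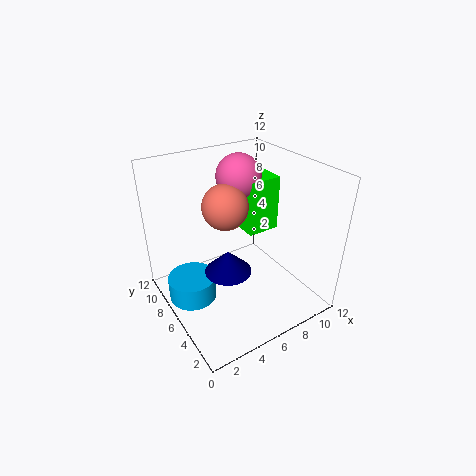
x_1 = 5
y_1 = 6
z_1 = 3
r_1 = 2
x_2 = 8
y_2 = 9
z_2 = 10
x_3 = 2
y_3 = 7
z_3 = 1
h_3 = 2
x_4 = 8
y_4 = 7
z_4 = 5
d_4 = 3
h_4 = 5
x_5 = 6
y_5 = 8
z_5 = 8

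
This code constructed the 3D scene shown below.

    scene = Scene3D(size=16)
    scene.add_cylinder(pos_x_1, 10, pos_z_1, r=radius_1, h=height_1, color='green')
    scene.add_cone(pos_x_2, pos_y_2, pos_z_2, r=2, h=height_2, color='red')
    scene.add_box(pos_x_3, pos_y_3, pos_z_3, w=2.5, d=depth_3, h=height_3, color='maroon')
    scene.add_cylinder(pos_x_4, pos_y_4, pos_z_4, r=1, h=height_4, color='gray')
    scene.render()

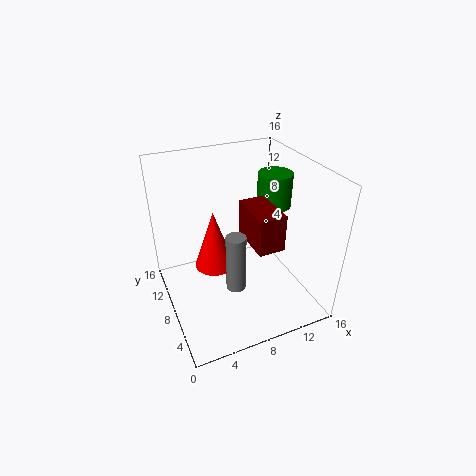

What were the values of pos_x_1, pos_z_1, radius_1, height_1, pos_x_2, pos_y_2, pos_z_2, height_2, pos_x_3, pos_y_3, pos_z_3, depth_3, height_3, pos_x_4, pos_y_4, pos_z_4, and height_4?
pos_x_1 = 13.5; pos_z_1 = 10; radius_1 = 2; height_1 = 4; pos_x_2 = 4.5; pos_y_2 = 6; pos_z_2 = 7; height_2 = 6; pos_x_3 = 7; pos_y_3 = 1; pos_z_3 = 10.5; depth_3 = 4.5; height_3 = 3.5; pos_x_4 = 6; pos_y_4 = 4; pos_z_4 = 5; height_4 = 6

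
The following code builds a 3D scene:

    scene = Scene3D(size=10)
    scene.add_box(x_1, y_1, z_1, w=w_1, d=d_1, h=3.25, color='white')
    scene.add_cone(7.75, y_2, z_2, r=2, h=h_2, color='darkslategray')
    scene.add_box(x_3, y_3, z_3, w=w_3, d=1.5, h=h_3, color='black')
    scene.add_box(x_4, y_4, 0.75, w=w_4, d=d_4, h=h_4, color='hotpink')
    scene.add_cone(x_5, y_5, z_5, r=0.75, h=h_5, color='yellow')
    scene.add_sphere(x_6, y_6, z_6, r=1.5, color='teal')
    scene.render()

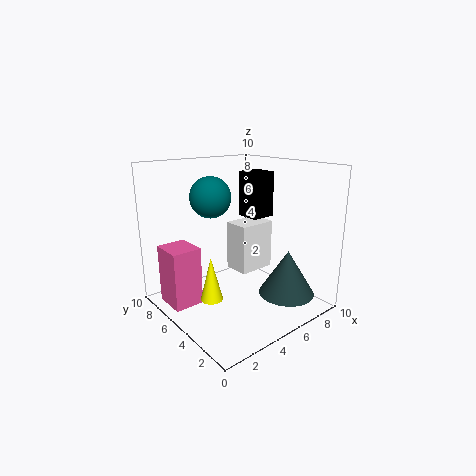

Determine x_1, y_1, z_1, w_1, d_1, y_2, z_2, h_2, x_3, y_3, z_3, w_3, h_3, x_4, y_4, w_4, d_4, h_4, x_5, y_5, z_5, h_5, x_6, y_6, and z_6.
x_1 = 4.25
y_1 = 3.5
z_1 = 3
w_1 = 2.5
d_1 = 1.75
y_2 = 2.75
z_2 = 0.75
h_2 = 3.25
x_3 = 4.25
y_3 = 2.5
z_3 = 7
w_3 = 1.5
h_3 = 2.75
x_4 = 0.25
y_4 = 5.5
w_4 = 2
d_4 = 2.25
h_4 = 4
x_5 = 2.5
y_5 = 4.75
z_5 = 1.25
h_5 = 3
x_6 = 4.5
y_6 = 7.5
z_6 = 7.5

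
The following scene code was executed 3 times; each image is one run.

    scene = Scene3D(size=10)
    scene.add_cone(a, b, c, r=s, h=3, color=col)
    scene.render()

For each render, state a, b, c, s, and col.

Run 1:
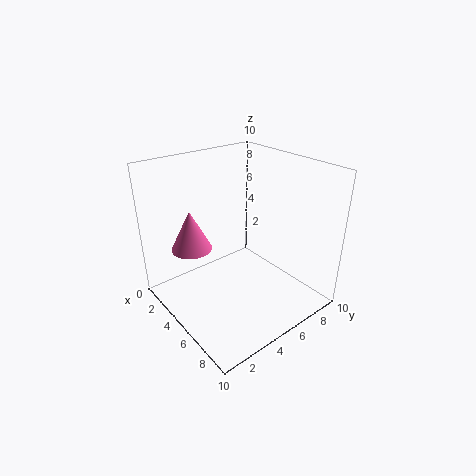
a = 2; b = 3; c = 3.5; s = 1.5; col = 'hotpink'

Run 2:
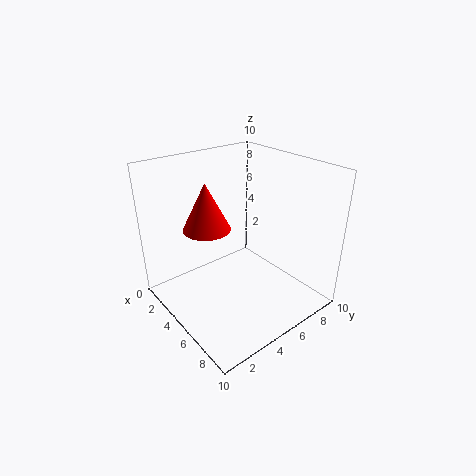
a = 5; b = 2.5; c = 6.5; s = 1.5; col = 'red'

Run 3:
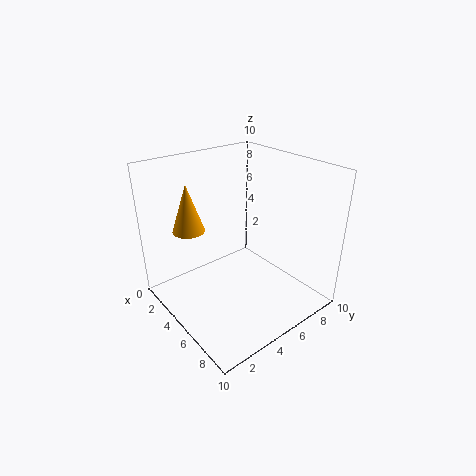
a = 4.5; b = 1.5; c = 6.5; s = 1; col = 'orange'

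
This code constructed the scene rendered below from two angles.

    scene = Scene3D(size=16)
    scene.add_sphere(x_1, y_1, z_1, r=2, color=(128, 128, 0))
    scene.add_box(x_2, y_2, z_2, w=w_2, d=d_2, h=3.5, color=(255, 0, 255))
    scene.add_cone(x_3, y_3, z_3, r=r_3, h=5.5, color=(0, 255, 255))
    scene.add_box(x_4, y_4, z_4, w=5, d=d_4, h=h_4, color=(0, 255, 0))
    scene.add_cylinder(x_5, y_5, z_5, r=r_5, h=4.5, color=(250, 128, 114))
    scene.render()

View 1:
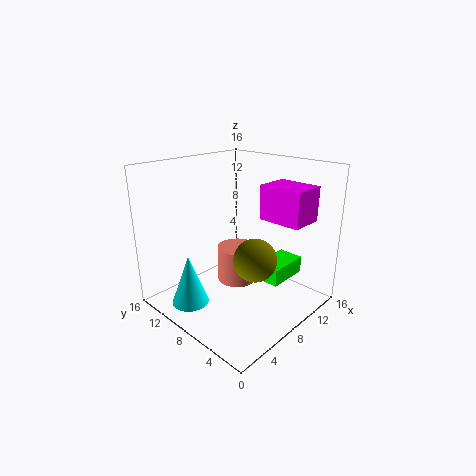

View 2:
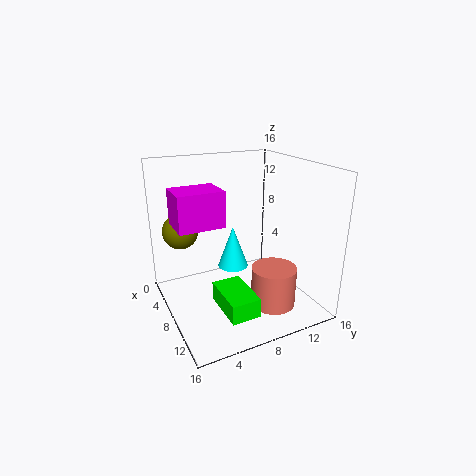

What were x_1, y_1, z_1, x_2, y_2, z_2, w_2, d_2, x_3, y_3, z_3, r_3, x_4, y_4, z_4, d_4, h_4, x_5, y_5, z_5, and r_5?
x_1 = 4.5, y_1 = 2.5, z_1 = 8.5, x_2 = 8, y_2 = 0.5, z_2 = 11, w_2 = 3.5, d_2 = 4.5, x_3 = 2.5, y_3 = 10, z_3 = 1.5, r_3 = 2, x_4 = 10, y_4 = 4, z_4 = 2.5, d_4 = 3, h_4 = 2, x_5 = 11, y_5 = 11, z_5 = 0.5, r_5 = 2.5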